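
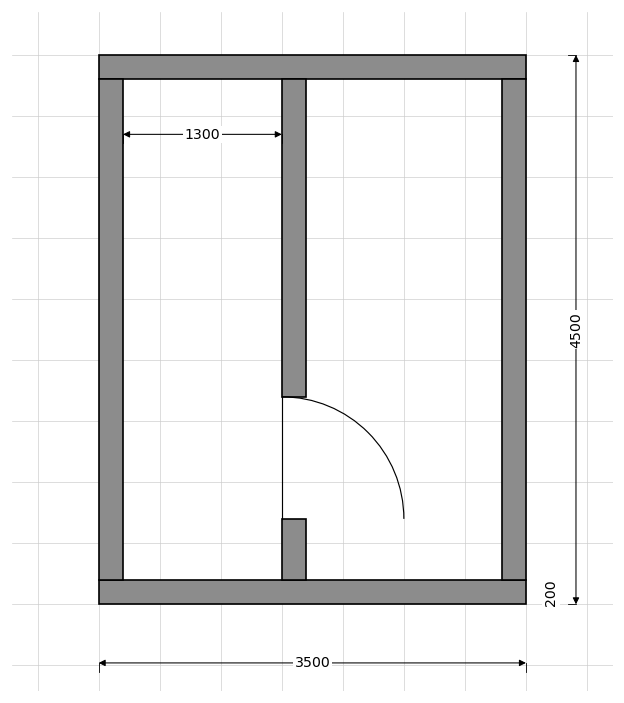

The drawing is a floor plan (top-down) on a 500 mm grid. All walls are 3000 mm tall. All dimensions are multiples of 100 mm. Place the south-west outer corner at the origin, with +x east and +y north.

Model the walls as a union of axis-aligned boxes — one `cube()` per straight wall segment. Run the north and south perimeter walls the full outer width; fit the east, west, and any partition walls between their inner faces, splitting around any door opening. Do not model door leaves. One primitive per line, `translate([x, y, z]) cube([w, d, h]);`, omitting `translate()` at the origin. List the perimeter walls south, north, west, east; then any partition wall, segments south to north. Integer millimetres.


cube([3500, 200, 3000]);
translate([0, 4300, 0]) cube([3500, 200, 3000]);
translate([0, 200, 0]) cube([200, 4100, 3000]);
translate([3300, 200, 0]) cube([200, 4100, 3000]);
translate([1500, 200, 0]) cube([200, 500, 3000]);
translate([1500, 1700, 0]) cube([200, 2600, 3000]);


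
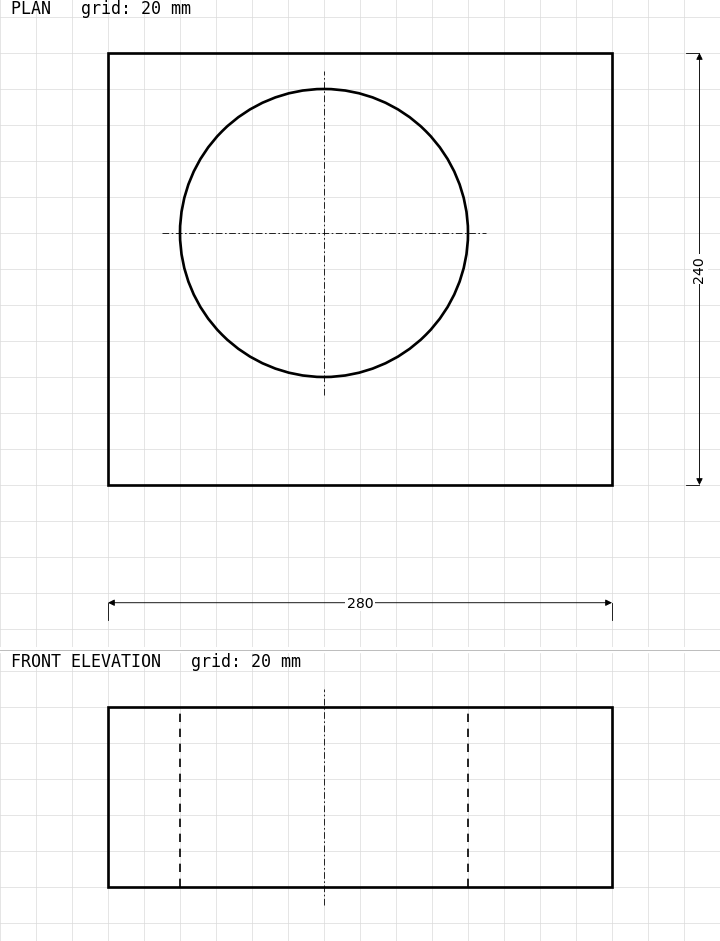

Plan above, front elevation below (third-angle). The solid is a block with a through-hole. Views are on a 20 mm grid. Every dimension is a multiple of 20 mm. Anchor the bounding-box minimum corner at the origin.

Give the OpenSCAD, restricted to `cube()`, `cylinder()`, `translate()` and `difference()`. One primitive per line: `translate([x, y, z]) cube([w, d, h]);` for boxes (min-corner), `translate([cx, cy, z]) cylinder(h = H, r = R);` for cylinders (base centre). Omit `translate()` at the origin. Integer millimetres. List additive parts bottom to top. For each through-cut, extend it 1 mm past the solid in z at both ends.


difference() {
  cube([280, 240, 100]);
  translate([120, 140, -1]) cylinder(h = 102, r = 80);
}


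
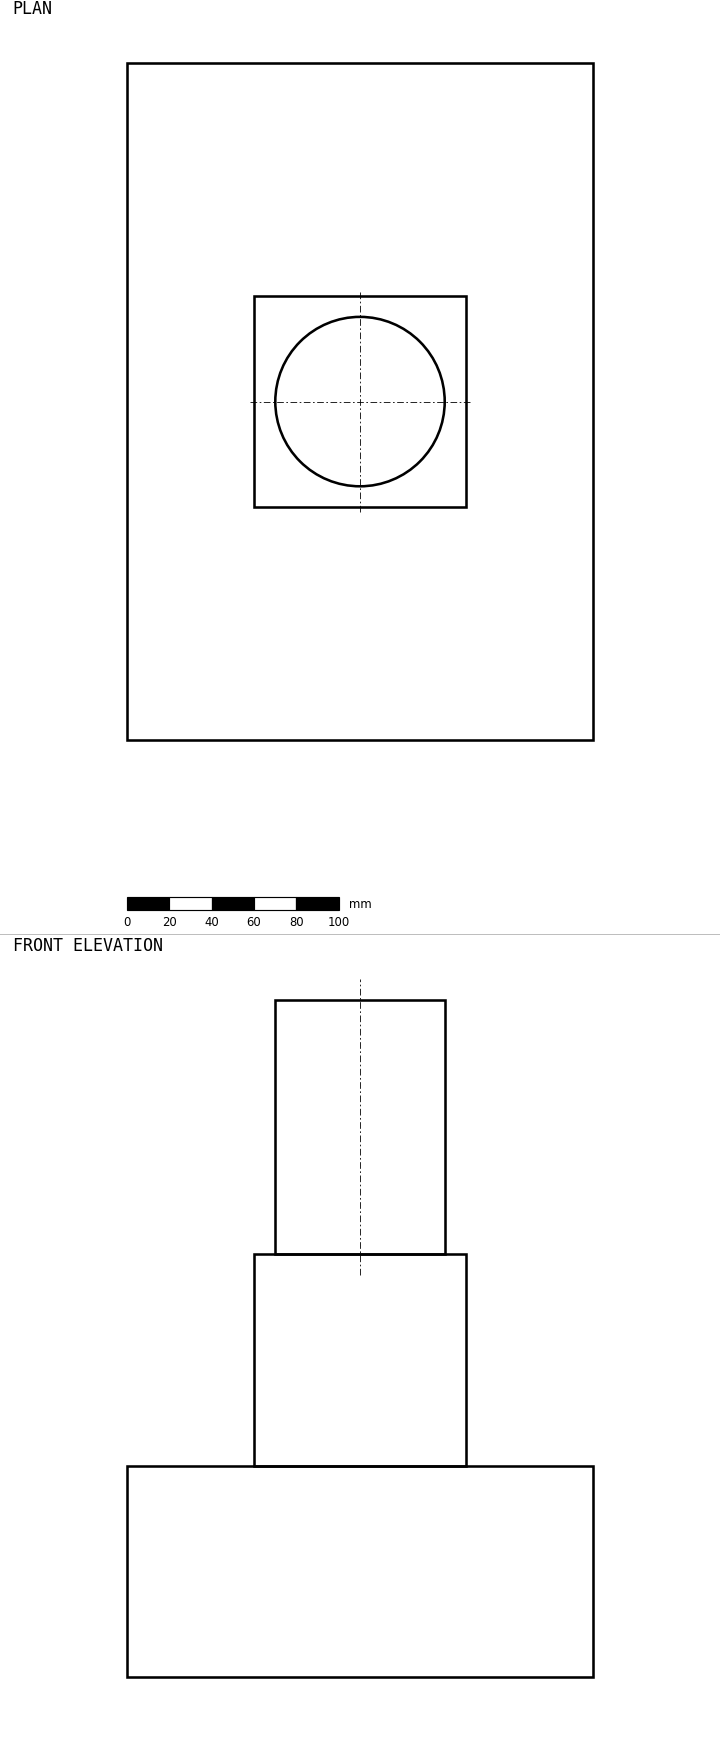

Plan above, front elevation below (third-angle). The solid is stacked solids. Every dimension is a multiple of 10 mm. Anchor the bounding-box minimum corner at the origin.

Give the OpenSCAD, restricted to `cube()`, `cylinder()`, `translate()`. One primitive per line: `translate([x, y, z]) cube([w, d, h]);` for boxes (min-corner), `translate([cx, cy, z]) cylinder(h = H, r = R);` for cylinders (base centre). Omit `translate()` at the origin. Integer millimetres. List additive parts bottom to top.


cube([220, 320, 100]);
translate([60, 110, 100]) cube([100, 100, 100]);
translate([110, 160, 200]) cylinder(h = 120, r = 40);


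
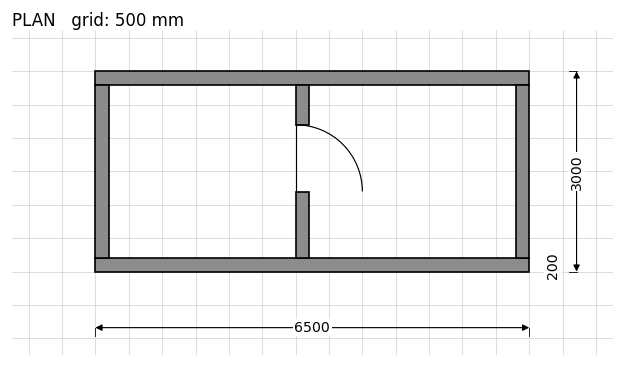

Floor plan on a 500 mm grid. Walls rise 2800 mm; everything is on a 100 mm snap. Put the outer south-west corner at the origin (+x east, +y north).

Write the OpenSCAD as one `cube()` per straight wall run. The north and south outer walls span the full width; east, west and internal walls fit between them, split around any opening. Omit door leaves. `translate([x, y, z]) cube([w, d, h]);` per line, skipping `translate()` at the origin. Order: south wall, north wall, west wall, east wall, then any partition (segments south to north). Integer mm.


cube([6500, 200, 2800]);
translate([0, 2800, 0]) cube([6500, 200, 2800]);
translate([0, 200, 0]) cube([200, 2600, 2800]);
translate([6300, 200, 0]) cube([200, 2600, 2800]);
translate([3000, 200, 0]) cube([200, 1000, 2800]);
translate([3000, 2200, 0]) cube([200, 600, 2800]);


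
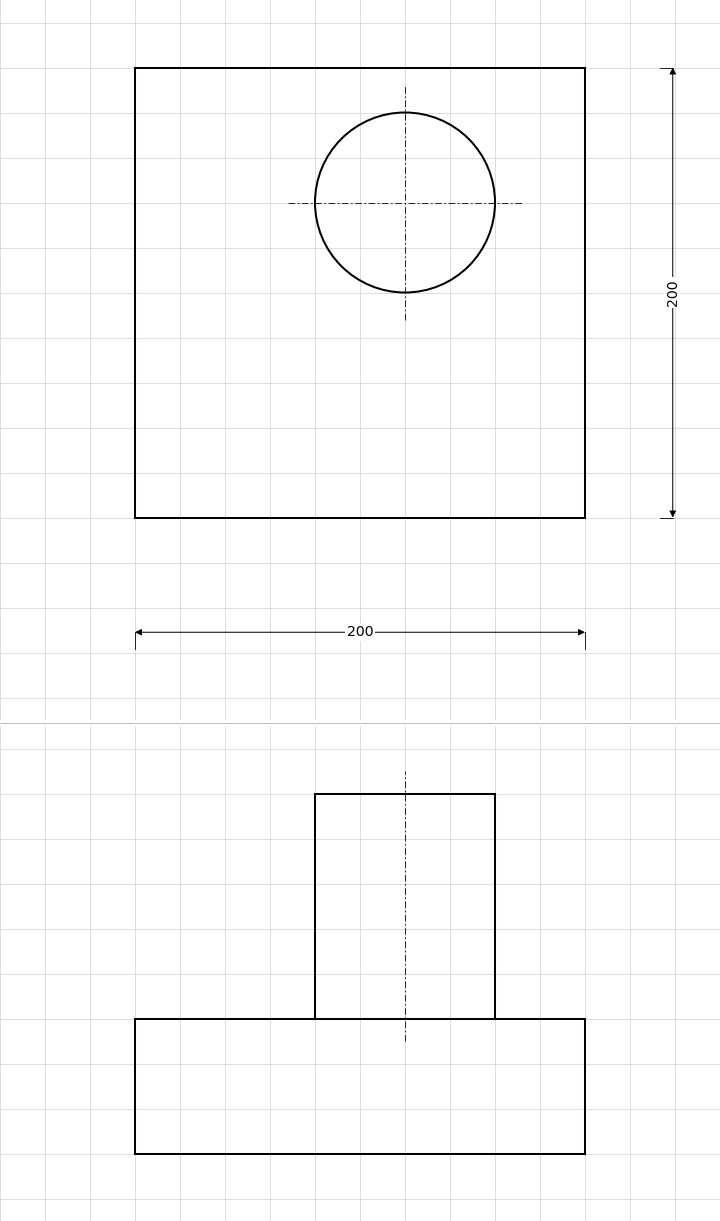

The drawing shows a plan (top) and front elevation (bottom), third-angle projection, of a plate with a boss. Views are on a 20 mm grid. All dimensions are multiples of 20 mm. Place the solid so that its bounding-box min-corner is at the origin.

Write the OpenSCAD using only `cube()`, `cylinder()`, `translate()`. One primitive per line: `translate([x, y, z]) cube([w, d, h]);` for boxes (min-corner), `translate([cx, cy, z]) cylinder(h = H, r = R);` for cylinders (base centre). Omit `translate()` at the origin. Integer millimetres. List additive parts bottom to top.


cube([200, 200, 60]);
translate([120, 140, 60]) cylinder(h = 100, r = 40);


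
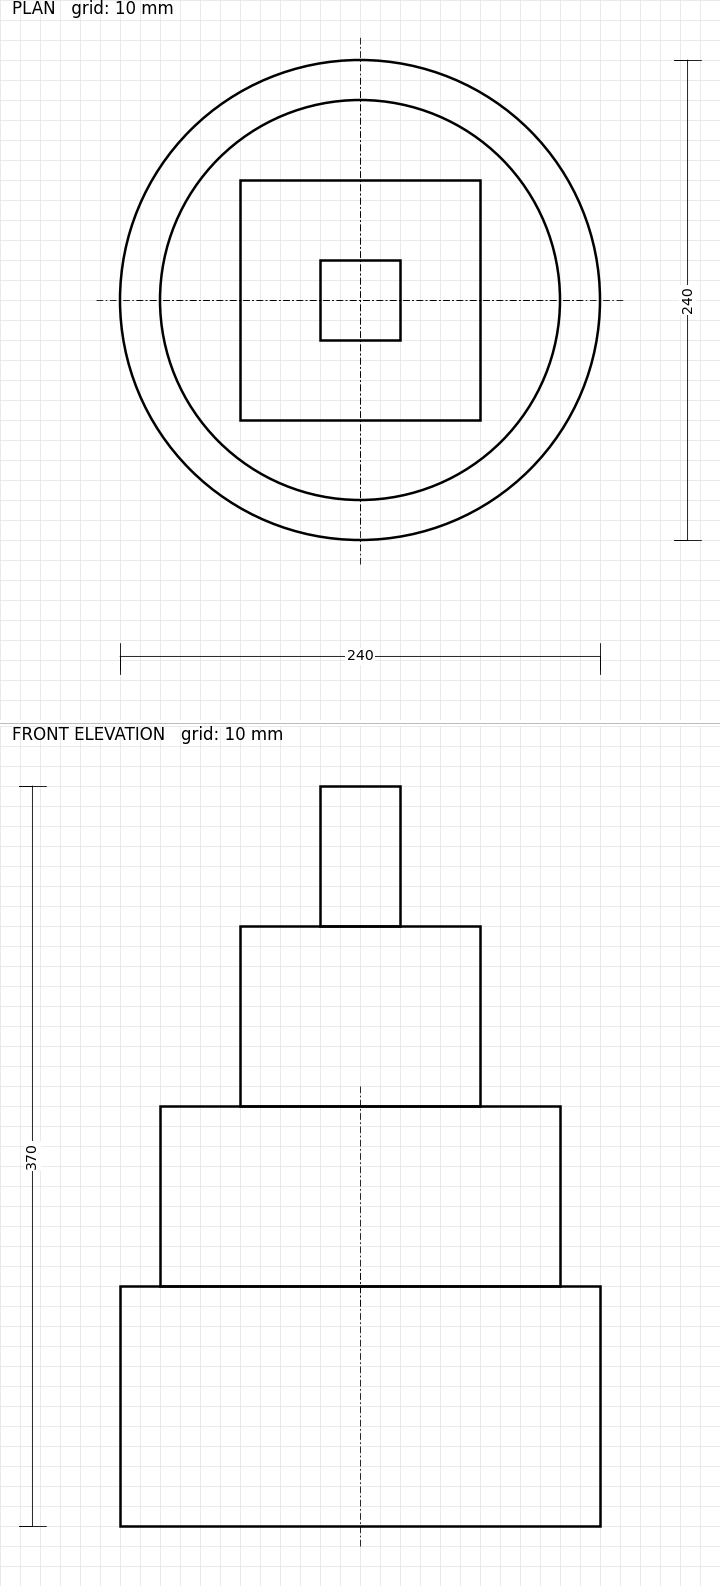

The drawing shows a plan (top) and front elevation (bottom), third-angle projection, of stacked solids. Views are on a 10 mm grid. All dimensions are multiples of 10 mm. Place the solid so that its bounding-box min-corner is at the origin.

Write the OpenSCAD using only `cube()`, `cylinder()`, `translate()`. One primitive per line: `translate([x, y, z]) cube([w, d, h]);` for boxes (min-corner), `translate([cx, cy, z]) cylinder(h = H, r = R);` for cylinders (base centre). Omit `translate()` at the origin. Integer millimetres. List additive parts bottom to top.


translate([120, 120, 0]) cylinder(h = 120, r = 120);
translate([120, 120, 120]) cylinder(h = 90, r = 100);
translate([60, 60, 210]) cube([120, 120, 90]);
translate([100, 100, 300]) cube([40, 40, 70]);


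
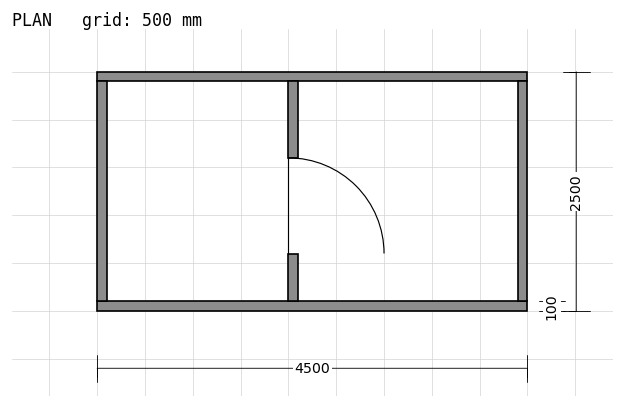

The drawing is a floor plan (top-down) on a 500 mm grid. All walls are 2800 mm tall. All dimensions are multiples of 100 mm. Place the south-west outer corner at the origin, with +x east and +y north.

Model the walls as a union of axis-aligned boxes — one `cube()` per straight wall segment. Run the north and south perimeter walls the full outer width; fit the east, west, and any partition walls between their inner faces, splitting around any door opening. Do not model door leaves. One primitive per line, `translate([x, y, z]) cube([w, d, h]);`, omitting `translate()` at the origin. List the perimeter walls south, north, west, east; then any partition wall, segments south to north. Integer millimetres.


cube([4500, 100, 2800]);
translate([0, 2400, 0]) cube([4500, 100, 2800]);
translate([0, 100, 0]) cube([100, 2300, 2800]);
translate([4400, 100, 0]) cube([100, 2300, 2800]);
translate([2000, 100, 0]) cube([100, 500, 2800]);
translate([2000, 1600, 0]) cube([100, 800, 2800]);


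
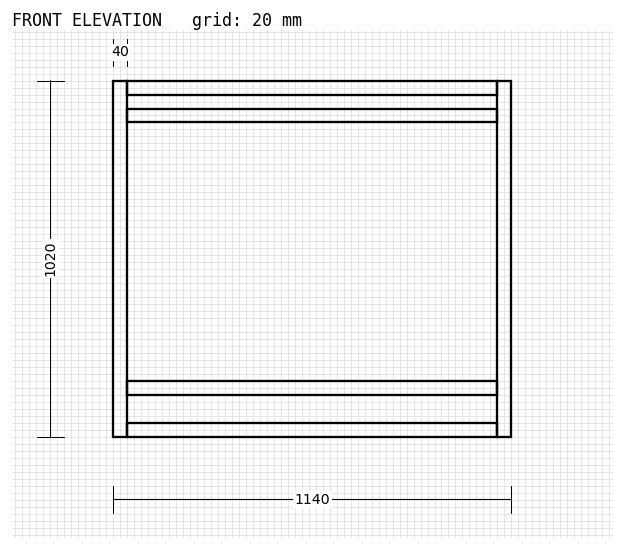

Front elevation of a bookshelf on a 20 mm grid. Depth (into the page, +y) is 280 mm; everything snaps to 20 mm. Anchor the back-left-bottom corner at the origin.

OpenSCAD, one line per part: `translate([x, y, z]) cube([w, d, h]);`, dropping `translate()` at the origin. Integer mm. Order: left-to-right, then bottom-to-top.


cube([40, 280, 1020]);
translate([40, 0, 0]) cube([1060, 280, 40]);
translate([40, 0, 120]) cube([1060, 280, 40]);
translate([40, 0, 900]) cube([1060, 280, 40]);
translate([40, 0, 980]) cube([1060, 280, 40]);
translate([1100, 0, 0]) cube([40, 280, 1020]);


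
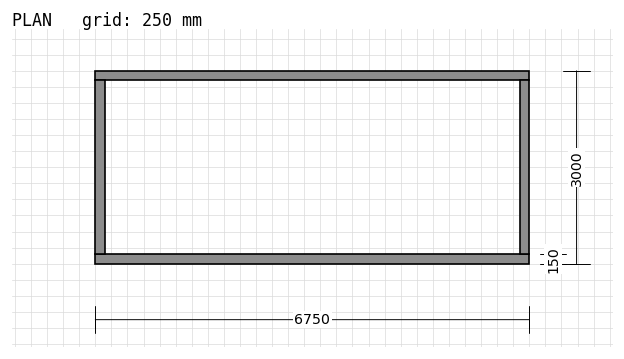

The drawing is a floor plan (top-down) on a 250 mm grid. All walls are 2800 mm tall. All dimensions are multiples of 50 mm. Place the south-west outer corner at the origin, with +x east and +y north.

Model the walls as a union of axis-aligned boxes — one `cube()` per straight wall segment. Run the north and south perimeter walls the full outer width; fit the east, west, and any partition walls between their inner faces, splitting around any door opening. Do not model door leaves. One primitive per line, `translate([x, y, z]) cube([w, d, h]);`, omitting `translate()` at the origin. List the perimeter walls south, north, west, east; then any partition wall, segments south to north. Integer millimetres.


cube([6750, 150, 2800]);
translate([0, 2850, 0]) cube([6750, 150, 2800]);
translate([0, 150, 0]) cube([150, 2700, 2800]);
translate([6600, 150, 0]) cube([150, 2700, 2800]);


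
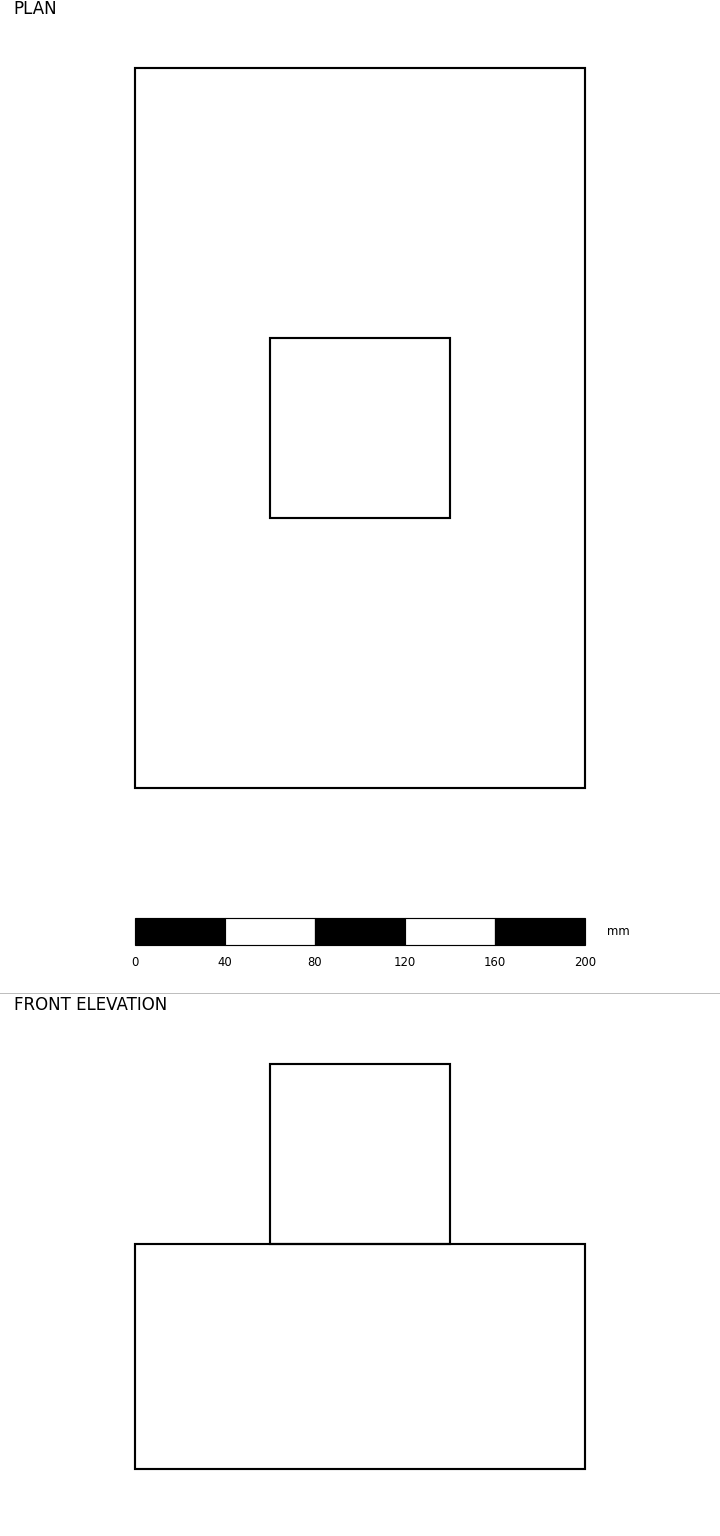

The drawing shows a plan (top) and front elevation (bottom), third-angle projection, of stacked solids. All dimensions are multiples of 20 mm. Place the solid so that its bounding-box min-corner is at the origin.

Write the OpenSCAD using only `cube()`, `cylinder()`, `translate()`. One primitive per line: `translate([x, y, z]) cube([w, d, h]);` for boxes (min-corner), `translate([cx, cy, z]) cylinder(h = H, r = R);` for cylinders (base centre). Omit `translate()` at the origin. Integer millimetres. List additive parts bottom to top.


cube([200, 320, 100]);
translate([60, 120, 100]) cube([80, 80, 80]);


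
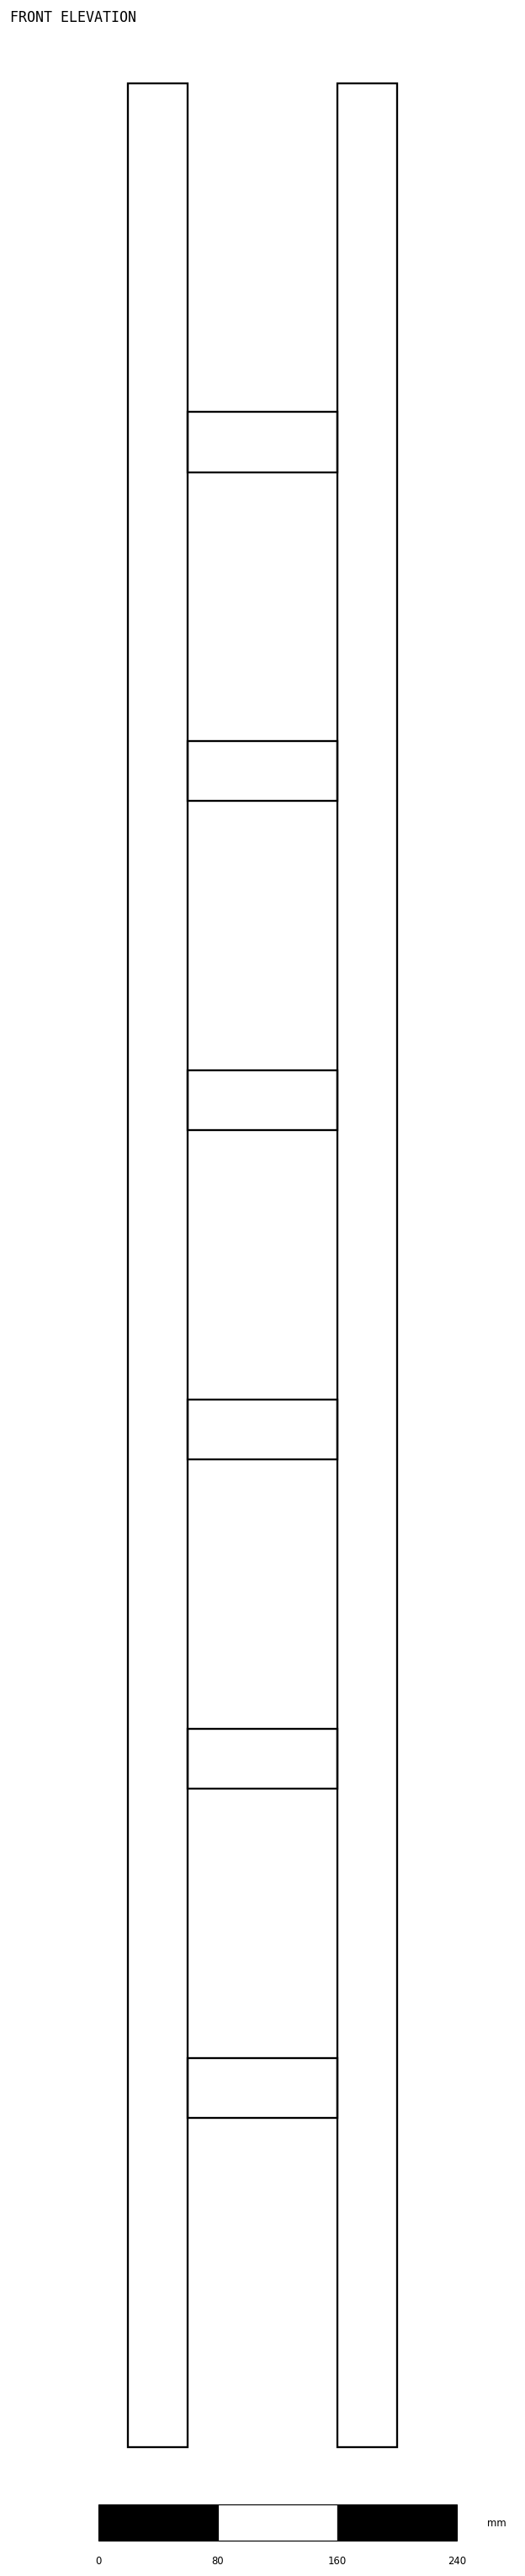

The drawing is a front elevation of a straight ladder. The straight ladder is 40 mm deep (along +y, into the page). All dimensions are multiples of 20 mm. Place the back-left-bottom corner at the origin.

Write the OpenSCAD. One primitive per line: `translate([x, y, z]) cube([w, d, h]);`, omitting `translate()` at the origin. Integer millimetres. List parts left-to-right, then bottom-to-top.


cube([40, 40, 1580]);
translate([40, 0, 220]) cube([100, 40, 40]);
translate([40, 0, 440]) cube([100, 40, 40]);
translate([40, 0, 660]) cube([100, 40, 40]);
translate([40, 0, 880]) cube([100, 40, 40]);
translate([40, 0, 1100]) cube([100, 40, 40]);
translate([40, 0, 1320]) cube([100, 40, 40]);
translate([140, 0, 0]) cube([40, 40, 1580]);


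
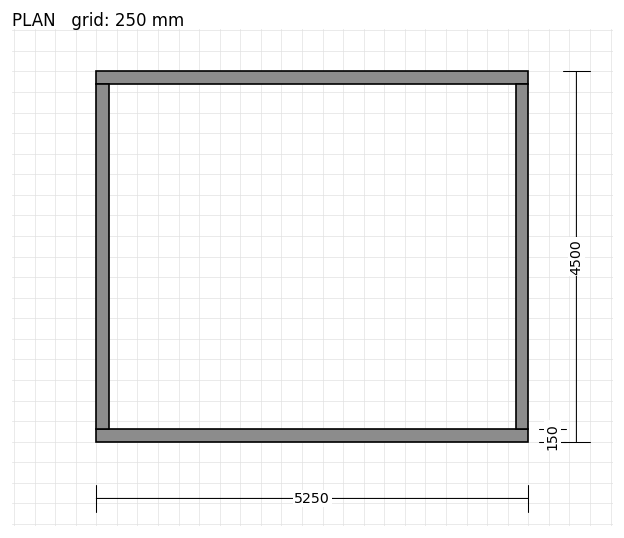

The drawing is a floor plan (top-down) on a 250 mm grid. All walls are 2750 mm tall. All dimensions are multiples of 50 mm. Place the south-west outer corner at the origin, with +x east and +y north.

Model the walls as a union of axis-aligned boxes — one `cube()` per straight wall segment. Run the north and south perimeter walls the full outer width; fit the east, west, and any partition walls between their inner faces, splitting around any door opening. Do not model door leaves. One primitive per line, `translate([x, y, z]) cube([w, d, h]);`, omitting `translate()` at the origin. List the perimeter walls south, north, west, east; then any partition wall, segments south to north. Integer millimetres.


cube([5250, 150, 2750]);
translate([0, 4350, 0]) cube([5250, 150, 2750]);
translate([0, 150, 0]) cube([150, 4200, 2750]);
translate([5100, 150, 0]) cube([150, 4200, 2750]);


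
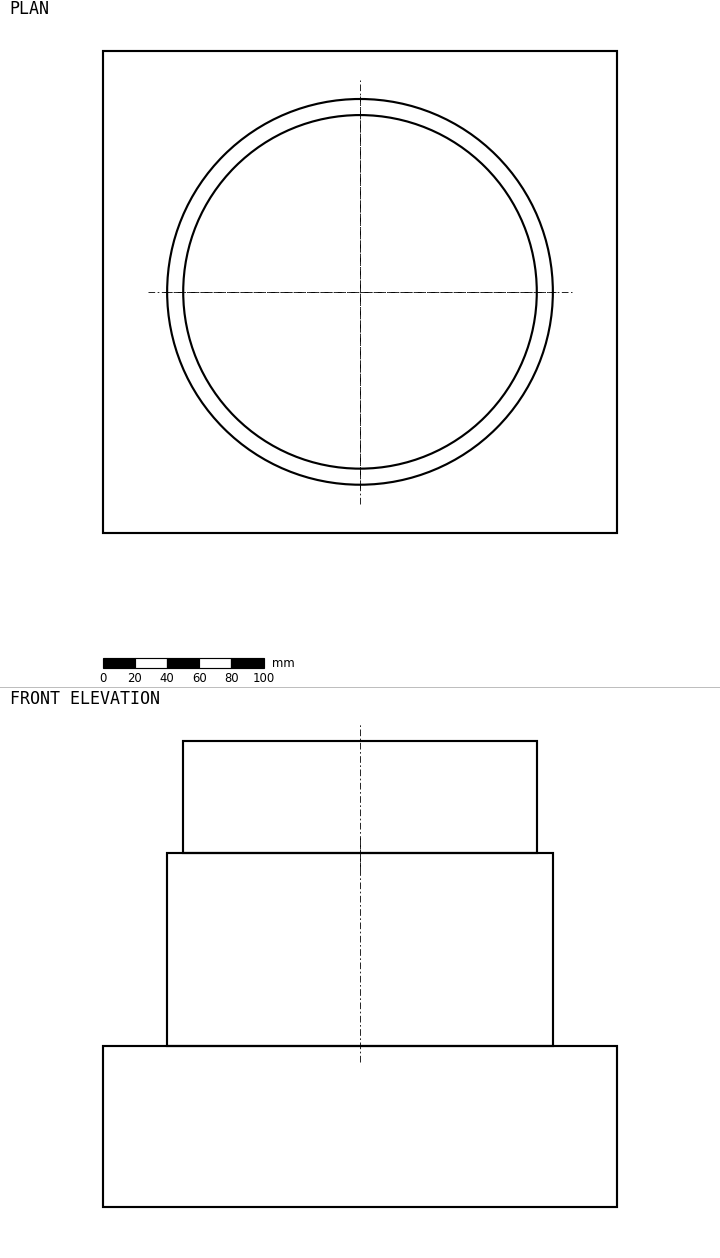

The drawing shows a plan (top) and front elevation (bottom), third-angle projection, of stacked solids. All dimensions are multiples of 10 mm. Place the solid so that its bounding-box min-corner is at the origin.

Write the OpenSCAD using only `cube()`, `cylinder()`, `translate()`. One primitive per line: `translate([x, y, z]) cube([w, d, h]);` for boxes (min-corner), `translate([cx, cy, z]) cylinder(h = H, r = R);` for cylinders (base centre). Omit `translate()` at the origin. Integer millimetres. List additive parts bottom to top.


cube([320, 300, 100]);
translate([160, 150, 100]) cylinder(h = 120, r = 120);
translate([160, 150, 220]) cylinder(h = 70, r = 110);


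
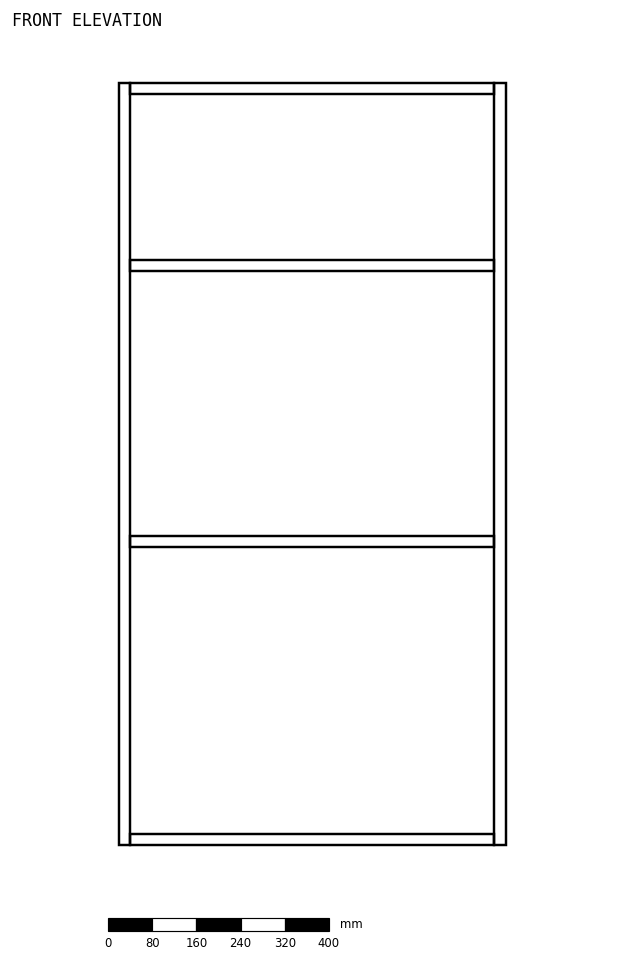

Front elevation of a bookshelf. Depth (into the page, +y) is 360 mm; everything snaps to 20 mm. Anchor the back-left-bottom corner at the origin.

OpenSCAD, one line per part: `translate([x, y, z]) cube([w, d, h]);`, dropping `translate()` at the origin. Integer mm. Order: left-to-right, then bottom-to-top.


cube([20, 360, 1380]);
translate([20, 0, 0]) cube([660, 360, 20]);
translate([20, 0, 540]) cube([660, 360, 20]);
translate([20, 0, 1040]) cube([660, 360, 20]);
translate([20, 0, 1360]) cube([660, 360, 20]);
translate([680, 0, 0]) cube([20, 360, 1380]);


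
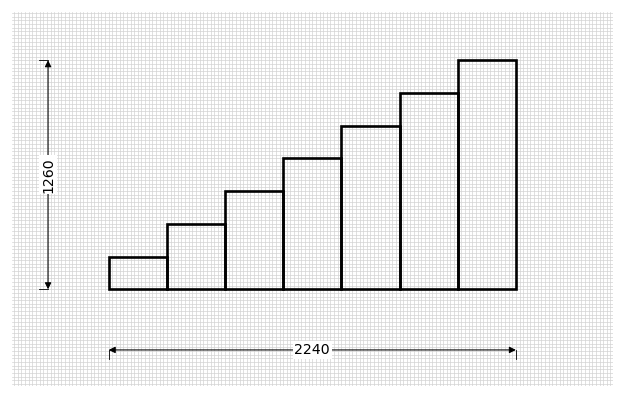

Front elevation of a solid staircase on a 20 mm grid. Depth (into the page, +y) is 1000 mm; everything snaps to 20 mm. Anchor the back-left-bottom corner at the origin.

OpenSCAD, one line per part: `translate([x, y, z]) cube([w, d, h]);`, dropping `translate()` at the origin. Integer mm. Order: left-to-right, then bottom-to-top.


cube([320, 1000, 180]);
translate([320, 0, 0]) cube([320, 1000, 360]);
translate([640, 0, 0]) cube([320, 1000, 540]);
translate([960, 0, 0]) cube([320, 1000, 720]);
translate([1280, 0, 0]) cube([320, 1000, 900]);
translate([1600, 0, 0]) cube([320, 1000, 1080]);
translate([1920, 0, 0]) cube([320, 1000, 1260]);


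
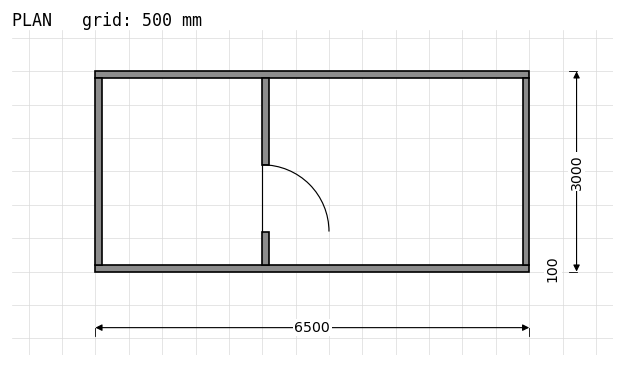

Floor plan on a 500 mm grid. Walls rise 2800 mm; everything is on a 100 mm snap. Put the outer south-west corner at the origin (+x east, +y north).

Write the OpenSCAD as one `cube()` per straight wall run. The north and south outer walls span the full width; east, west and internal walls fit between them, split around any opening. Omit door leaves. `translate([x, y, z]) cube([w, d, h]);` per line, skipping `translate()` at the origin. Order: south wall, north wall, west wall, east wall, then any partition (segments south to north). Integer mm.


cube([6500, 100, 2800]);
translate([0, 2900, 0]) cube([6500, 100, 2800]);
translate([0, 100, 0]) cube([100, 2800, 2800]);
translate([6400, 100, 0]) cube([100, 2800, 2800]);
translate([2500, 100, 0]) cube([100, 500, 2800]);
translate([2500, 1600, 0]) cube([100, 1300, 2800]);


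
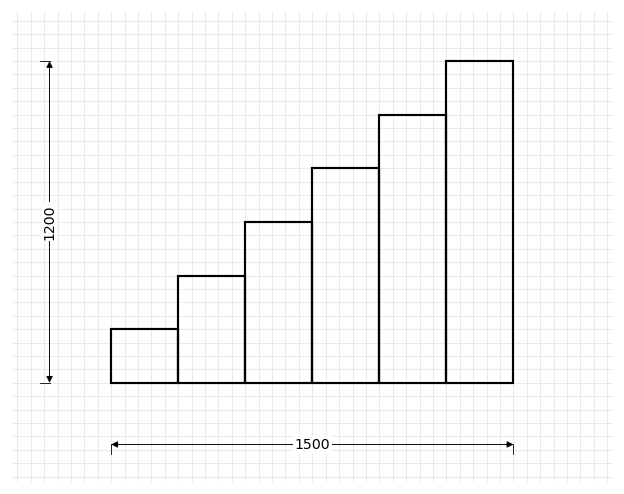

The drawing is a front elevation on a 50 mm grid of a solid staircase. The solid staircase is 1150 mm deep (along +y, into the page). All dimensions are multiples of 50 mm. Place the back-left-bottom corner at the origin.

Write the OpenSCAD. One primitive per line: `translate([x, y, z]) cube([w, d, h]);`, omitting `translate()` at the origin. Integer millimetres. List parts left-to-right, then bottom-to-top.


cube([250, 1150, 200]);
translate([250, 0, 0]) cube([250, 1150, 400]);
translate([500, 0, 0]) cube([250, 1150, 600]);
translate([750, 0, 0]) cube([250, 1150, 800]);
translate([1000, 0, 0]) cube([250, 1150, 1000]);
translate([1250, 0, 0]) cube([250, 1150, 1200]);


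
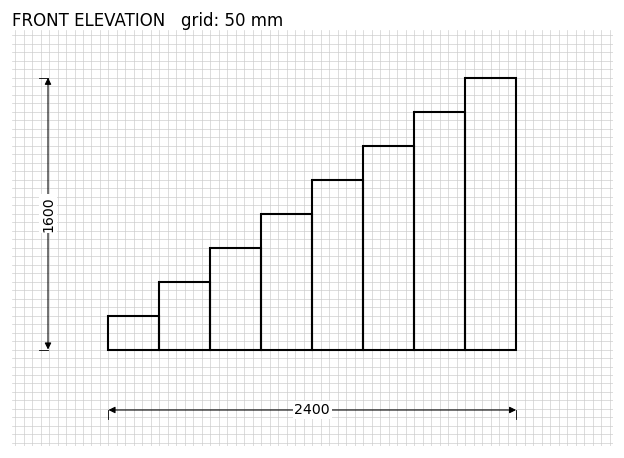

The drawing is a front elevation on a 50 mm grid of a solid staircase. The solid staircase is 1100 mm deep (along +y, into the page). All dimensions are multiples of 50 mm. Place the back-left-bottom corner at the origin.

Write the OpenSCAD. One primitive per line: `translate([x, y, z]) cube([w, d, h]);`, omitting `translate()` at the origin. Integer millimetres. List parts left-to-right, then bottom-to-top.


cube([300, 1100, 200]);
translate([300, 0, 0]) cube([300, 1100, 400]);
translate([600, 0, 0]) cube([300, 1100, 600]);
translate([900, 0, 0]) cube([300, 1100, 800]);
translate([1200, 0, 0]) cube([300, 1100, 1000]);
translate([1500, 0, 0]) cube([300, 1100, 1200]);
translate([1800, 0, 0]) cube([300, 1100, 1400]);
translate([2100, 0, 0]) cube([300, 1100, 1600]);


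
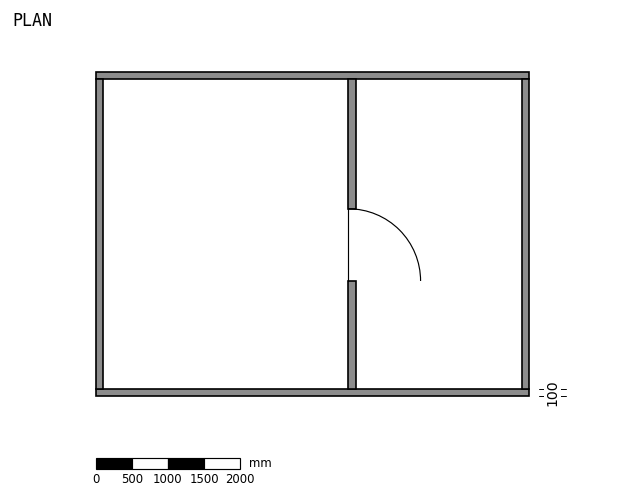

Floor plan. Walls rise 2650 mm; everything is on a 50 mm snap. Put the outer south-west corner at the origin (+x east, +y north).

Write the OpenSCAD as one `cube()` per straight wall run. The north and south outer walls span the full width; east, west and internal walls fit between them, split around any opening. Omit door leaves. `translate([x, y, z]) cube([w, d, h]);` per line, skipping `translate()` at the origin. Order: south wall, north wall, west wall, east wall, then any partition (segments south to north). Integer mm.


cube([6000, 100, 2650]);
translate([0, 4400, 0]) cube([6000, 100, 2650]);
translate([0, 100, 0]) cube([100, 4300, 2650]);
translate([5900, 100, 0]) cube([100, 4300, 2650]);
translate([3500, 100, 0]) cube([100, 1500, 2650]);
translate([3500, 2600, 0]) cube([100, 1800, 2650]);


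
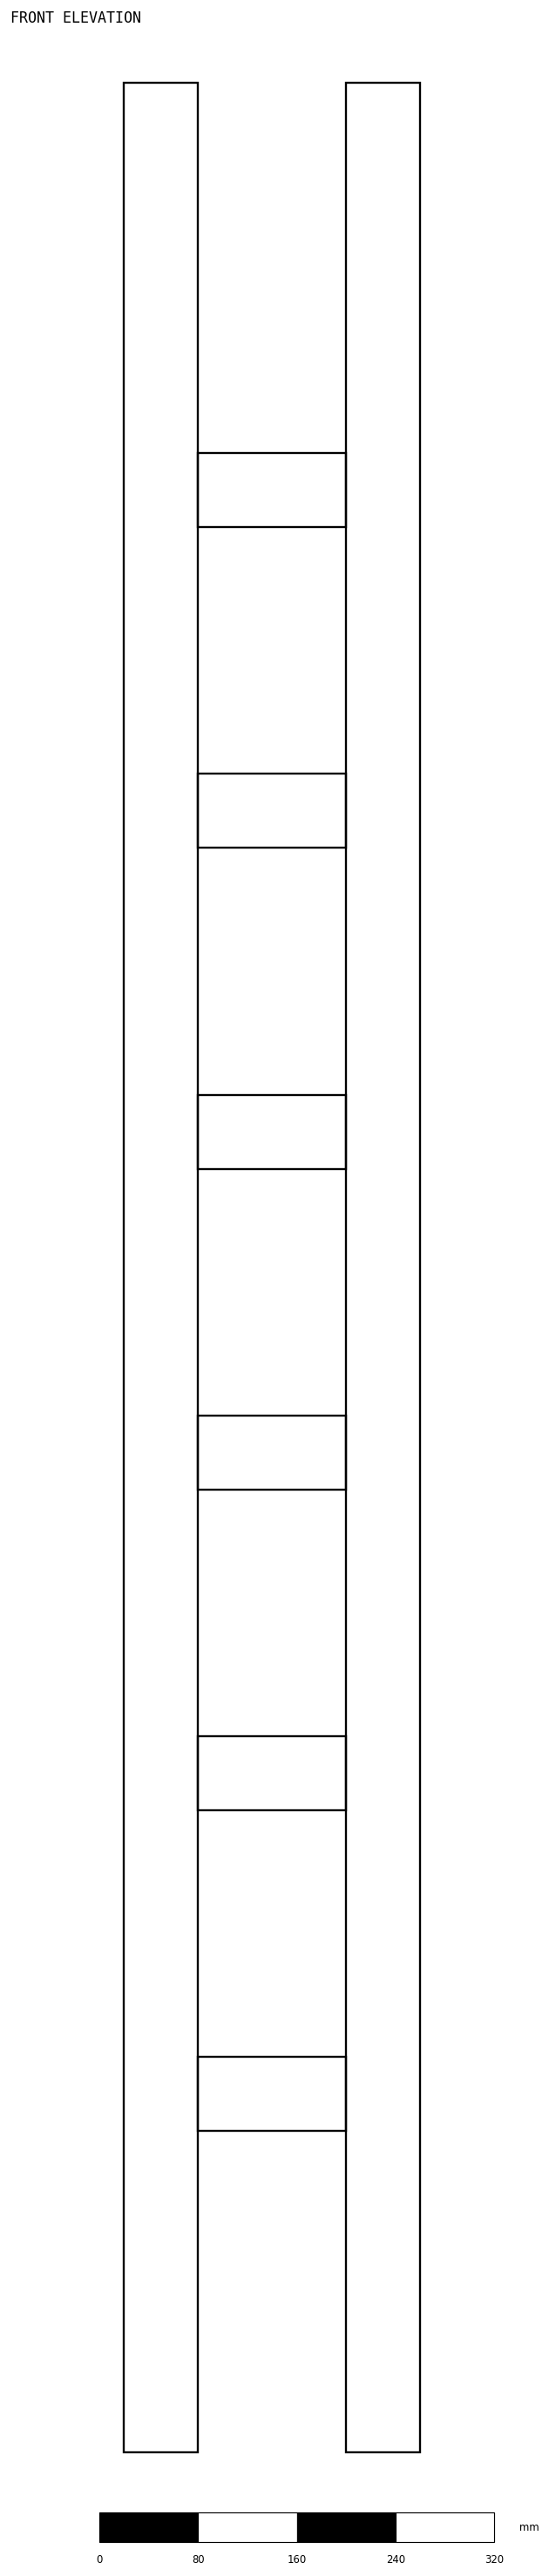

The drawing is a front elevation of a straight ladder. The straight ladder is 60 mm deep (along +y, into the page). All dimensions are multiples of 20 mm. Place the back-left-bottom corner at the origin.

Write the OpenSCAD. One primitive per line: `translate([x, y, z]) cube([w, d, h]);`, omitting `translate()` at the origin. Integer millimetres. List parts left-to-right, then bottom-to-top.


cube([60, 60, 1920]);
translate([60, 0, 260]) cube([120, 60, 60]);
translate([60, 0, 520]) cube([120, 60, 60]);
translate([60, 0, 780]) cube([120, 60, 60]);
translate([60, 0, 1040]) cube([120, 60, 60]);
translate([60, 0, 1300]) cube([120, 60, 60]);
translate([60, 0, 1560]) cube([120, 60, 60]);
translate([180, 0, 0]) cube([60, 60, 1920]);


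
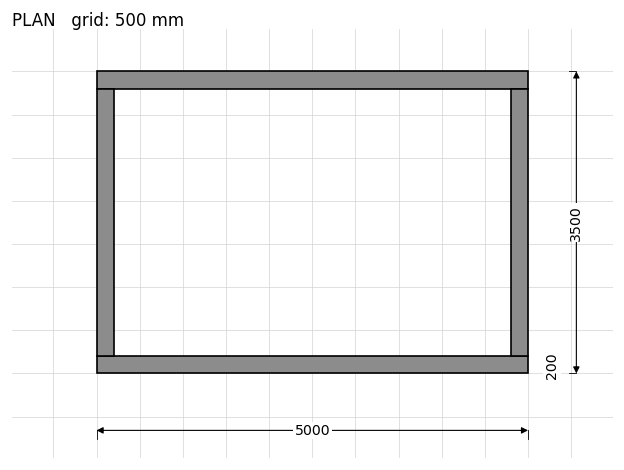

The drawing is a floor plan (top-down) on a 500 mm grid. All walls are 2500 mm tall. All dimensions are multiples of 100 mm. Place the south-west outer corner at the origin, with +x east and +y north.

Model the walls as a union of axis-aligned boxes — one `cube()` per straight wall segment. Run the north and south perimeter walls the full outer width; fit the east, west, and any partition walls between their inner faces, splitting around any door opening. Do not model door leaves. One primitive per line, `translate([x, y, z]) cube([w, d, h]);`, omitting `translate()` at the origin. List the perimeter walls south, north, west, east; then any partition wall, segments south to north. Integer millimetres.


cube([5000, 200, 2500]);
translate([0, 3300, 0]) cube([5000, 200, 2500]);
translate([0, 200, 0]) cube([200, 3100, 2500]);
translate([4800, 200, 0]) cube([200, 3100, 2500]);


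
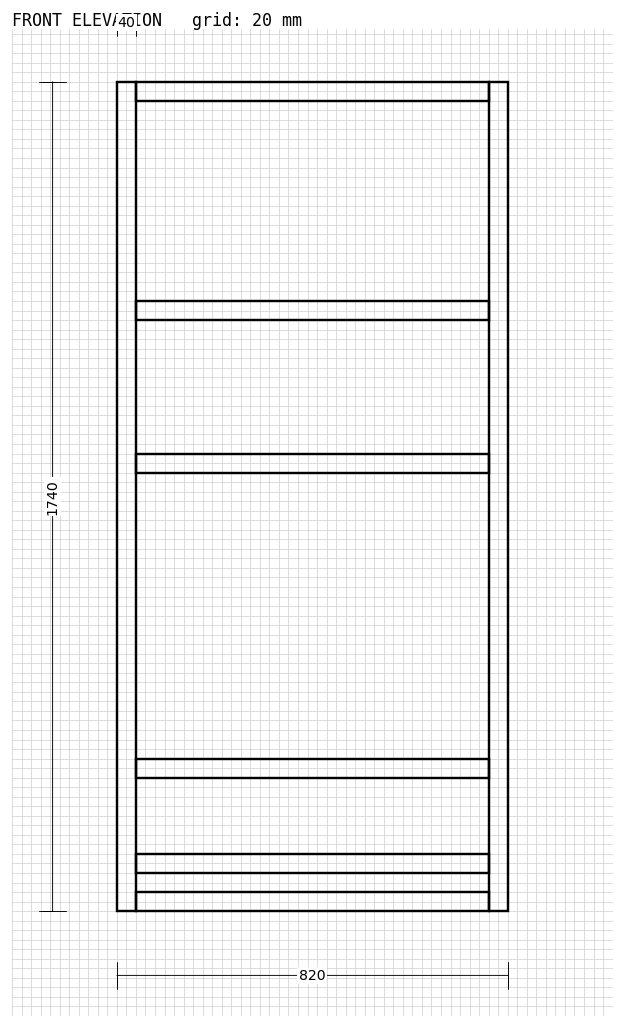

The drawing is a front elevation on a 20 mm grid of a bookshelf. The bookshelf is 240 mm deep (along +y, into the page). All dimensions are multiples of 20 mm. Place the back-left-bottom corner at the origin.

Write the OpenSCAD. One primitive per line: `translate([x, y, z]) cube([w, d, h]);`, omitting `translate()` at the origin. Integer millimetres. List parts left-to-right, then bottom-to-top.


cube([40, 240, 1740]);
translate([40, 0, 0]) cube([740, 240, 40]);
translate([40, 0, 80]) cube([740, 240, 40]);
translate([40, 0, 280]) cube([740, 240, 40]);
translate([40, 0, 920]) cube([740, 240, 40]);
translate([40, 0, 1240]) cube([740, 240, 40]);
translate([40, 0, 1700]) cube([740, 240, 40]);
translate([780, 0, 0]) cube([40, 240, 1740]);


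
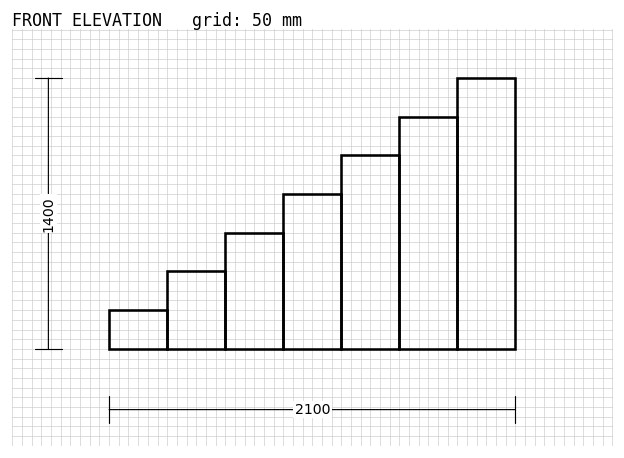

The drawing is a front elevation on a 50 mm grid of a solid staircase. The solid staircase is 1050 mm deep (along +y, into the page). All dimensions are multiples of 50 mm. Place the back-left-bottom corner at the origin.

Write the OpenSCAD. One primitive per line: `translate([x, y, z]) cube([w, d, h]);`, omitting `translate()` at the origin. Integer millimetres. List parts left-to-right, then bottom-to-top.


cube([300, 1050, 200]);
translate([300, 0, 0]) cube([300, 1050, 400]);
translate([600, 0, 0]) cube([300, 1050, 600]);
translate([900, 0, 0]) cube([300, 1050, 800]);
translate([1200, 0, 0]) cube([300, 1050, 1000]);
translate([1500, 0, 0]) cube([300, 1050, 1200]);
translate([1800, 0, 0]) cube([300, 1050, 1400]);


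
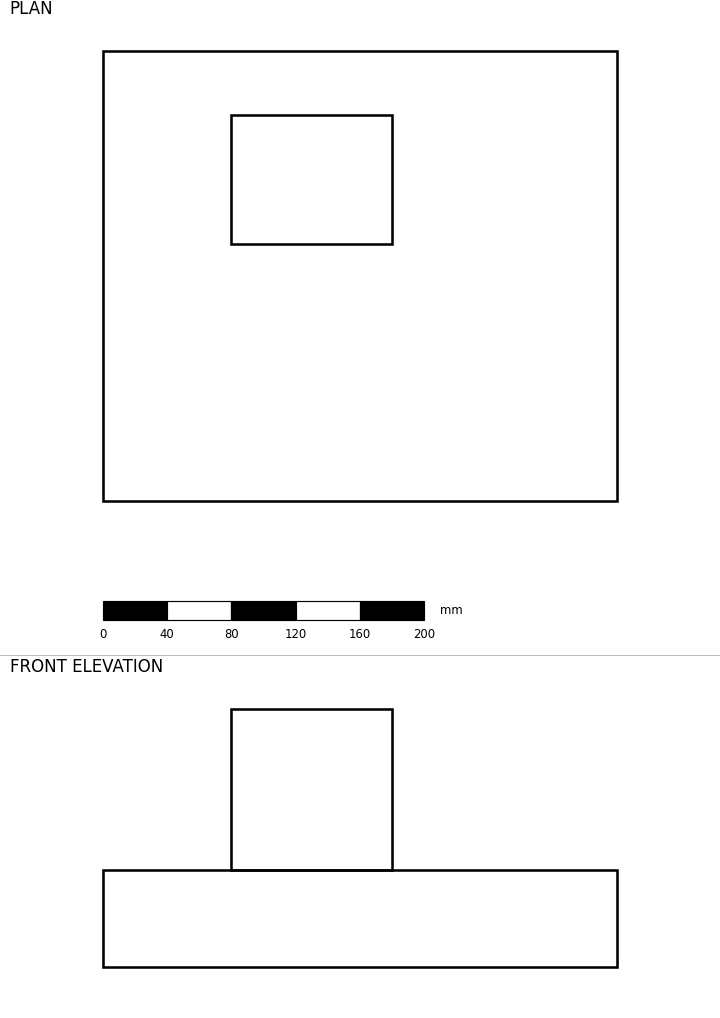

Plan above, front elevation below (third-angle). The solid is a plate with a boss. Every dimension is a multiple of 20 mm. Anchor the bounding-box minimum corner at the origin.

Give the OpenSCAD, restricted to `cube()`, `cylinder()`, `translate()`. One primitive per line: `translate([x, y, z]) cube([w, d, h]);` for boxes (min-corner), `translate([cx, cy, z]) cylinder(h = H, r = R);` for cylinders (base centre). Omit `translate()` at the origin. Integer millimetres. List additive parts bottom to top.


cube([320, 280, 60]);
translate([80, 160, 60]) cube([100, 80, 100]);


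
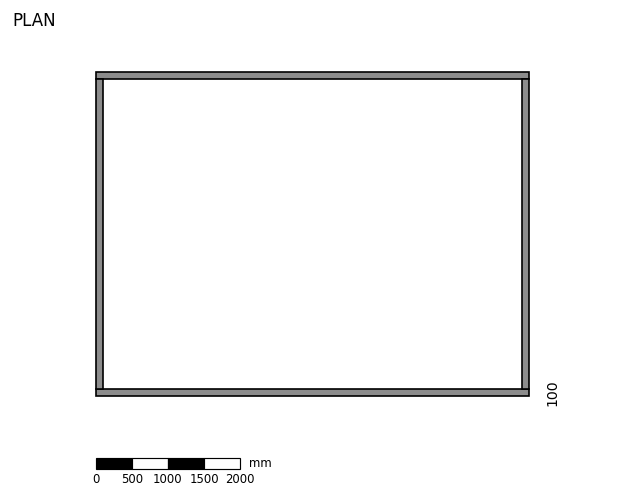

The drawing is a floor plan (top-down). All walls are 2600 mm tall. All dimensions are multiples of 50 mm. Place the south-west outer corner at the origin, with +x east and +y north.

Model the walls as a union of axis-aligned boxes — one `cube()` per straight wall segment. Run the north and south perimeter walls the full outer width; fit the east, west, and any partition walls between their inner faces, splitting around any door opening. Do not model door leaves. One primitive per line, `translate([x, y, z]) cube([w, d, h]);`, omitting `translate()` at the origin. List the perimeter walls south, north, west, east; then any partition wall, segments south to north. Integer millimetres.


cube([6000, 100, 2600]);
translate([0, 4400, 0]) cube([6000, 100, 2600]);
translate([0, 100, 0]) cube([100, 4300, 2600]);
translate([5900, 100, 0]) cube([100, 4300, 2600]);


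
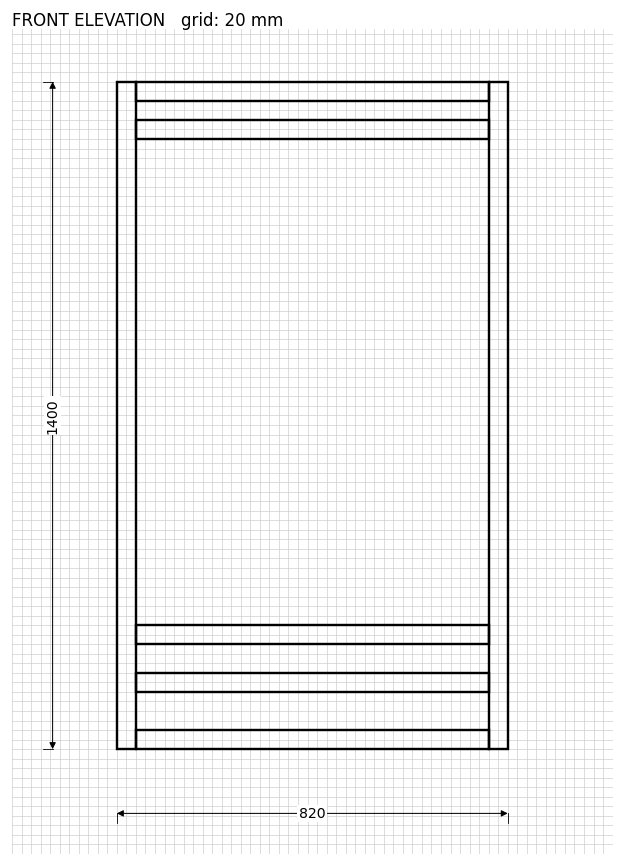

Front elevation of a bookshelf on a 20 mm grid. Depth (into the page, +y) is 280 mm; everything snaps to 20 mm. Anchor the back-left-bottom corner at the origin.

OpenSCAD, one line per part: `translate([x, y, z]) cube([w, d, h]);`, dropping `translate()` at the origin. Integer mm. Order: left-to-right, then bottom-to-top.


cube([40, 280, 1400]);
translate([40, 0, 0]) cube([740, 280, 40]);
translate([40, 0, 120]) cube([740, 280, 40]);
translate([40, 0, 220]) cube([740, 280, 40]);
translate([40, 0, 1280]) cube([740, 280, 40]);
translate([40, 0, 1360]) cube([740, 280, 40]);
translate([780, 0, 0]) cube([40, 280, 1400]);


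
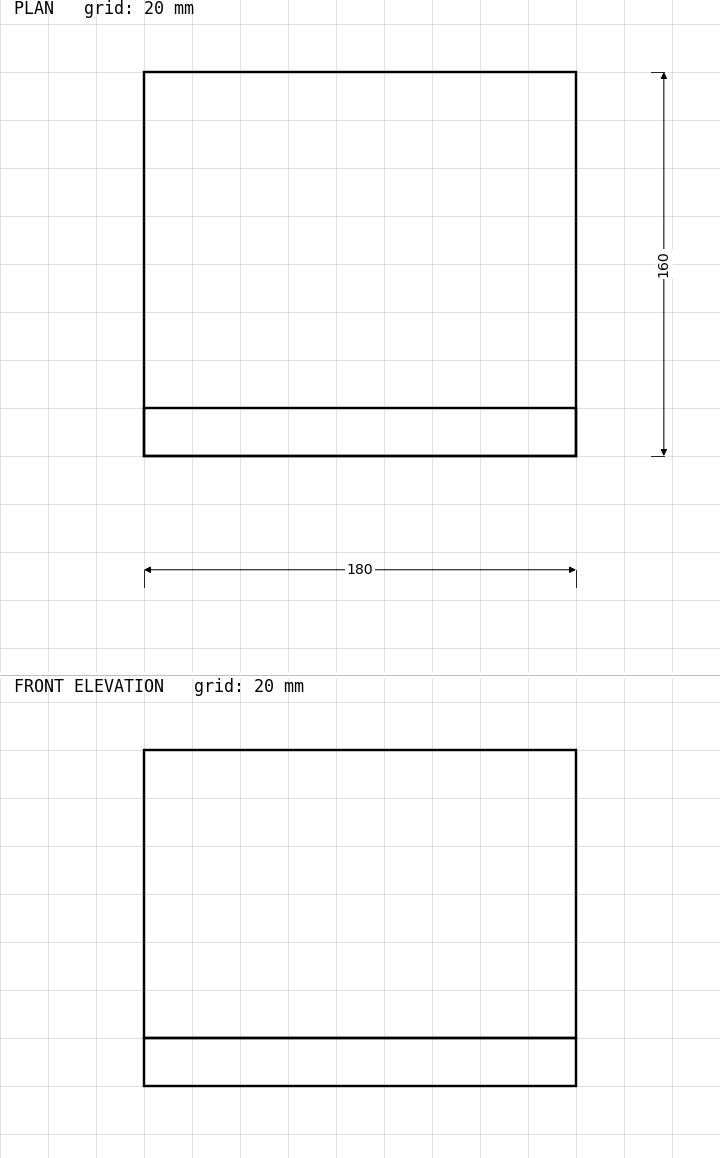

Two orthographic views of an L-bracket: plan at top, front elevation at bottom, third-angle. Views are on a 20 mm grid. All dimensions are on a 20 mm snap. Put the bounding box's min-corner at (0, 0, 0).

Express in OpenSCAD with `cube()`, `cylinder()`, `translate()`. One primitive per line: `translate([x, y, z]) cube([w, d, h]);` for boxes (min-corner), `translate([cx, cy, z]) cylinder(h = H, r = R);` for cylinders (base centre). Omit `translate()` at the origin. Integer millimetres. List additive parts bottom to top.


cube([180, 160, 20]);
translate([0, 0, 20]) cube([180, 20, 120]);


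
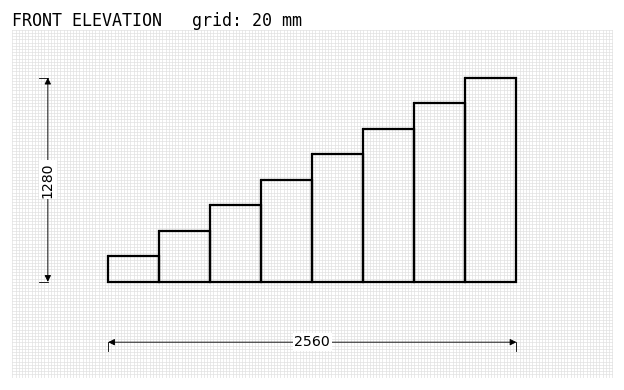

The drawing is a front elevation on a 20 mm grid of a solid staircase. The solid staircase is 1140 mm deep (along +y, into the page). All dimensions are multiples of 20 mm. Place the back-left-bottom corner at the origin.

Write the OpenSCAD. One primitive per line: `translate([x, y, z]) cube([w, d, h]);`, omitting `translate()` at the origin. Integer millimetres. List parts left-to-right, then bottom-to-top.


cube([320, 1140, 160]);
translate([320, 0, 0]) cube([320, 1140, 320]);
translate([640, 0, 0]) cube([320, 1140, 480]);
translate([960, 0, 0]) cube([320, 1140, 640]);
translate([1280, 0, 0]) cube([320, 1140, 800]);
translate([1600, 0, 0]) cube([320, 1140, 960]);
translate([1920, 0, 0]) cube([320, 1140, 1120]);
translate([2240, 0, 0]) cube([320, 1140, 1280]);


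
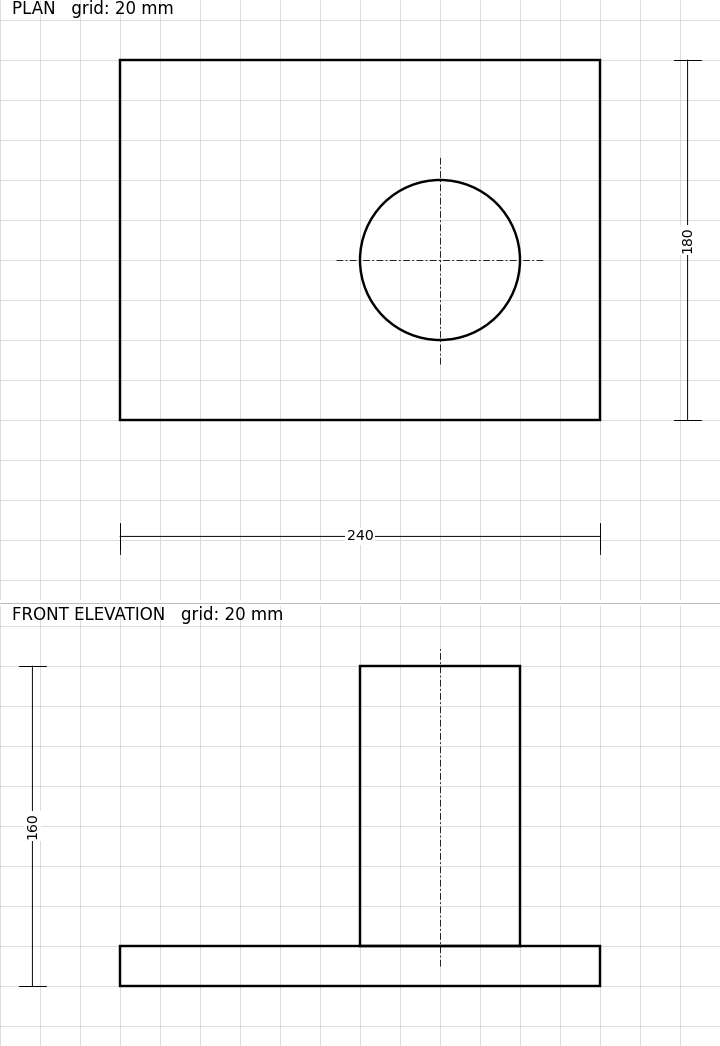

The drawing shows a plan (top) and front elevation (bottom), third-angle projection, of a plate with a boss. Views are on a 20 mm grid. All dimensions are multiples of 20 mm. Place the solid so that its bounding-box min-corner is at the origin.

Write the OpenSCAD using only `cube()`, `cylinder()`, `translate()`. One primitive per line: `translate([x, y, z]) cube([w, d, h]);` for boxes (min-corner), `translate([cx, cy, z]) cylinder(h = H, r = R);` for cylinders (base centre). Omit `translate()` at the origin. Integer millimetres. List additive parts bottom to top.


cube([240, 180, 20]);
translate([160, 80, 20]) cylinder(h = 140, r = 40);


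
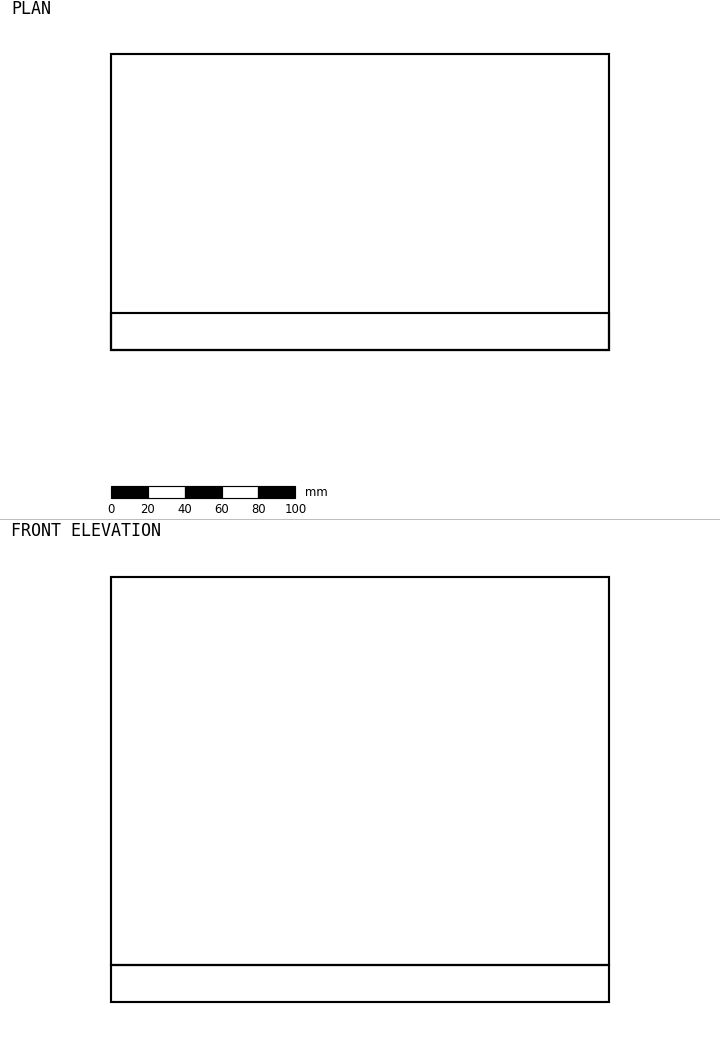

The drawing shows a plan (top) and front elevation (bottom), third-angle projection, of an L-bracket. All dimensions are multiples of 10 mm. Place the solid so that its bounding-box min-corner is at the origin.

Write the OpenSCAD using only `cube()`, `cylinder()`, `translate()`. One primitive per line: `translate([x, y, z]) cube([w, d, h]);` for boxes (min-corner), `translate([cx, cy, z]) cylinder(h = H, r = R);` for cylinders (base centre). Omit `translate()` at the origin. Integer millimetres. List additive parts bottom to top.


cube([270, 160, 20]);
translate([0, 0, 20]) cube([270, 20, 210]);


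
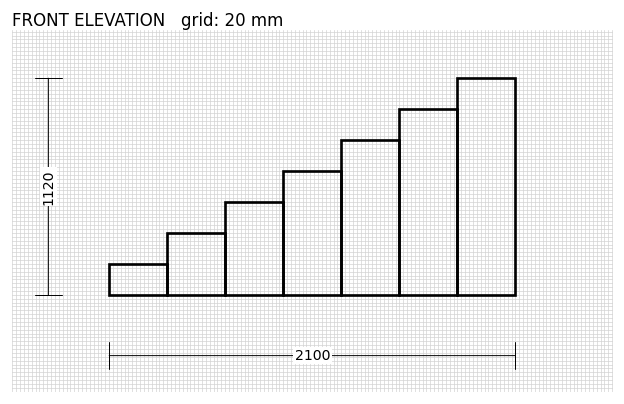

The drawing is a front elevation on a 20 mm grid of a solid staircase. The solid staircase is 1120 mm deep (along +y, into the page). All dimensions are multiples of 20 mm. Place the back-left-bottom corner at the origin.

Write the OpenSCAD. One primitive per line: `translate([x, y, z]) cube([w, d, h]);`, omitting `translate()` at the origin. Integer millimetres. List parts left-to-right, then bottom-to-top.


cube([300, 1120, 160]);
translate([300, 0, 0]) cube([300, 1120, 320]);
translate([600, 0, 0]) cube([300, 1120, 480]);
translate([900, 0, 0]) cube([300, 1120, 640]);
translate([1200, 0, 0]) cube([300, 1120, 800]);
translate([1500, 0, 0]) cube([300, 1120, 960]);
translate([1800, 0, 0]) cube([300, 1120, 1120]);


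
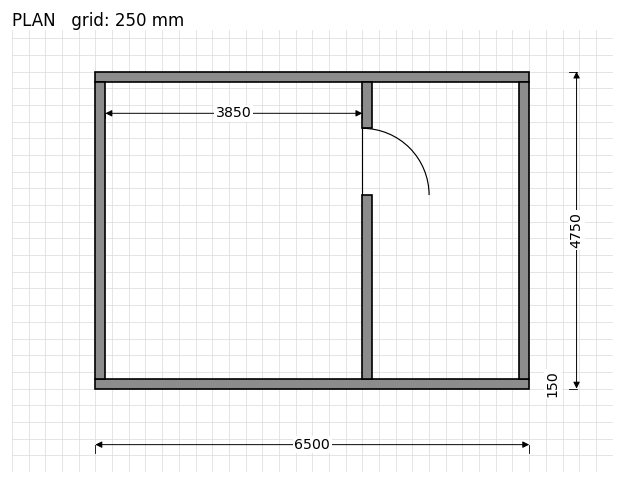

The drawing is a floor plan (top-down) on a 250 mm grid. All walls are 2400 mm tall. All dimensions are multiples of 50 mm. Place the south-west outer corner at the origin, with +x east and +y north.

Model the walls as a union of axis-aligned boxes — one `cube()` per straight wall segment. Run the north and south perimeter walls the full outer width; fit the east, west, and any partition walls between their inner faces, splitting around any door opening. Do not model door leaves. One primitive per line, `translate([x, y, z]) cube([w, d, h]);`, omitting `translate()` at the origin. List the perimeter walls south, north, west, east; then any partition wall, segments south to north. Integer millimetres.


cube([6500, 150, 2400]);
translate([0, 4600, 0]) cube([6500, 150, 2400]);
translate([0, 150, 0]) cube([150, 4450, 2400]);
translate([6350, 150, 0]) cube([150, 4450, 2400]);
translate([4000, 150, 0]) cube([150, 2750, 2400]);
translate([4000, 3900, 0]) cube([150, 700, 2400]);


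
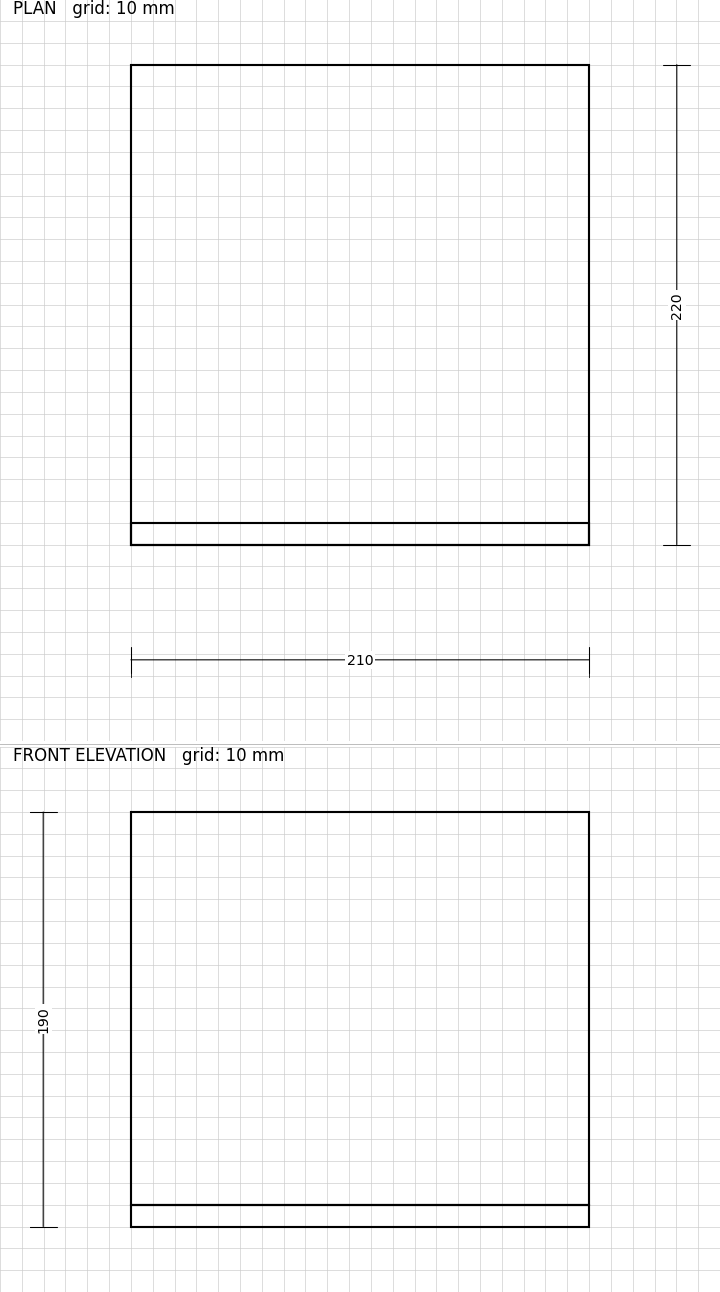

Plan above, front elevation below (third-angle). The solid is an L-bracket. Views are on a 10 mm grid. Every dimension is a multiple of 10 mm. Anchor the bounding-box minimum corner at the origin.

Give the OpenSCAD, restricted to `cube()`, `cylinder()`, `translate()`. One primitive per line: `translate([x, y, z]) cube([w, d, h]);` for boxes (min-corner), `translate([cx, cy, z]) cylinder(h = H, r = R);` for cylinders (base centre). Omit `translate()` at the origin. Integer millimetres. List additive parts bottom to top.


cube([210, 220, 10]);
translate([0, 0, 10]) cube([210, 10, 180]);


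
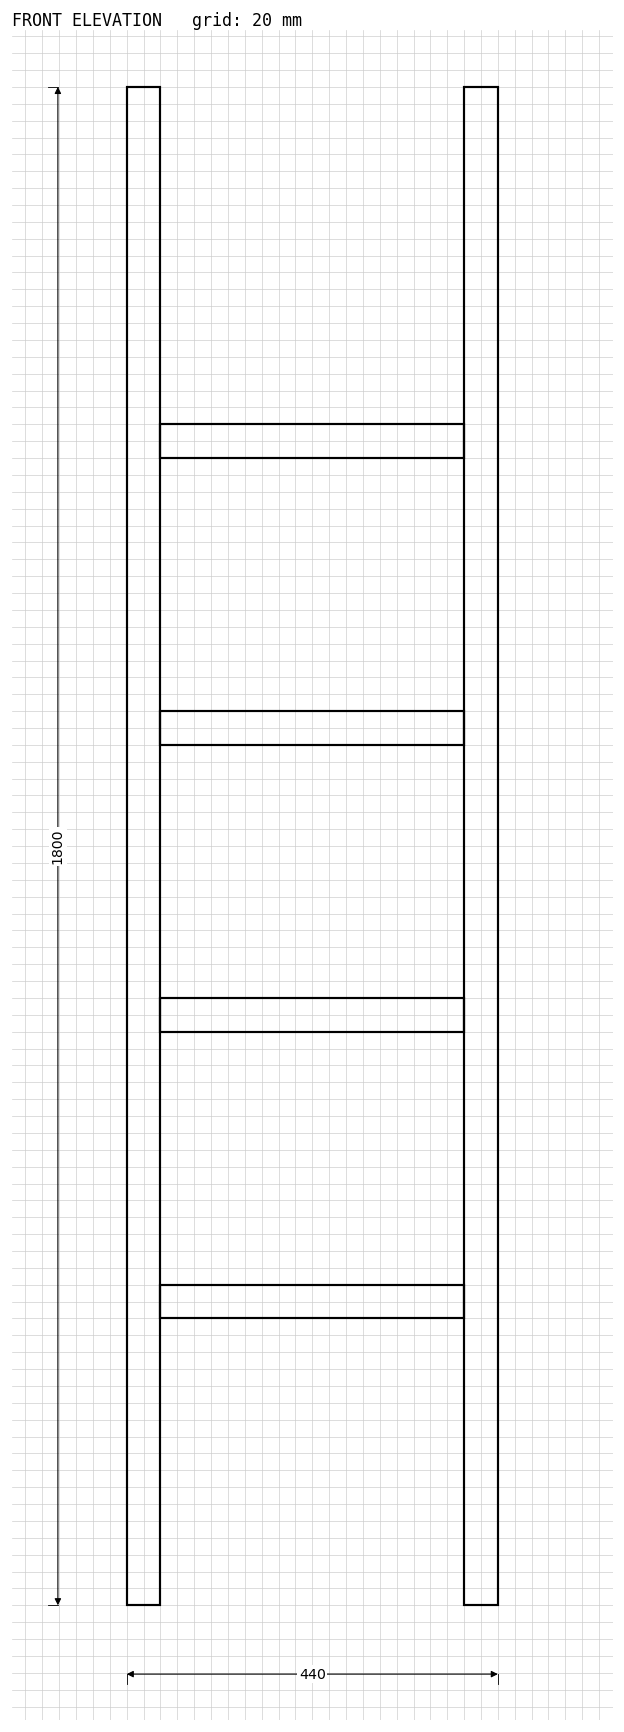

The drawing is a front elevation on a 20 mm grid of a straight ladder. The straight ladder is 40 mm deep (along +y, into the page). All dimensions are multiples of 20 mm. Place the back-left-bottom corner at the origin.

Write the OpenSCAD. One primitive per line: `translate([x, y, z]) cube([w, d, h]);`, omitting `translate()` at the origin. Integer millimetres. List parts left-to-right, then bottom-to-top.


cube([40, 40, 1800]);
translate([40, 0, 340]) cube([360, 40, 40]);
translate([40, 0, 680]) cube([360, 40, 40]);
translate([40, 0, 1020]) cube([360, 40, 40]);
translate([40, 0, 1360]) cube([360, 40, 40]);
translate([400, 0, 0]) cube([40, 40, 1800]);


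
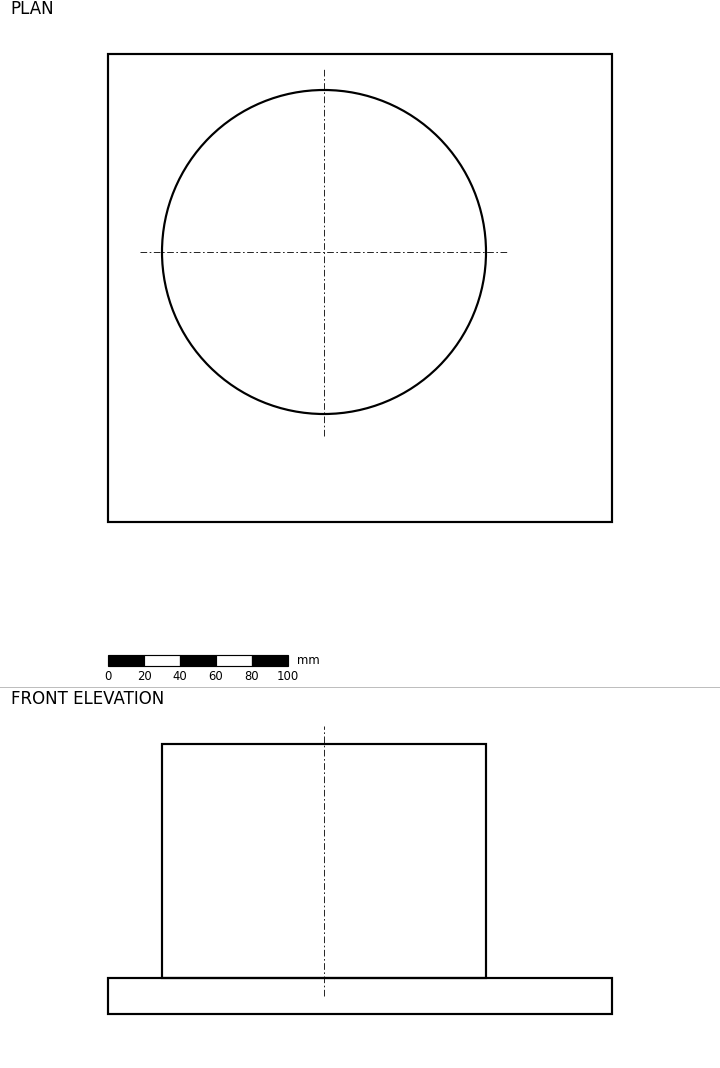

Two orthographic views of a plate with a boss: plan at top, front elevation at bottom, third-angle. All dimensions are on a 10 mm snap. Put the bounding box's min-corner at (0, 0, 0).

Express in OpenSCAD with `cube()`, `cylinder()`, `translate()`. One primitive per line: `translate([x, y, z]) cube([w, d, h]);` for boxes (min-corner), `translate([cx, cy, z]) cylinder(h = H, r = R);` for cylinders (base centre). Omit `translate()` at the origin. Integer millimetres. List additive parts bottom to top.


cube([280, 260, 20]);
translate([120, 150, 20]) cylinder(h = 130, r = 90);


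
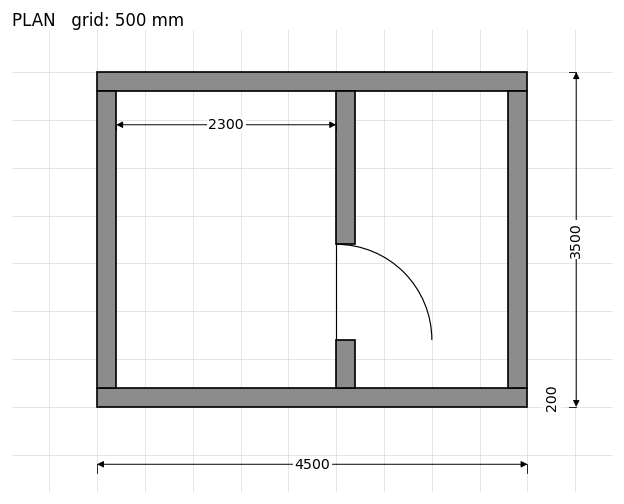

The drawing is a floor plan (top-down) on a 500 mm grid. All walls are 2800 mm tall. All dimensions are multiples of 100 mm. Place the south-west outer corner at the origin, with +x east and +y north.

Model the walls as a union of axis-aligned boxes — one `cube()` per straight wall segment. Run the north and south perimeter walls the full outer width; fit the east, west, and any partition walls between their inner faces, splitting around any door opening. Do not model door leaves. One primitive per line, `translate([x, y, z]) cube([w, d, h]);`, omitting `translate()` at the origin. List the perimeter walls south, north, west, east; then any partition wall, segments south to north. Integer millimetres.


cube([4500, 200, 2800]);
translate([0, 3300, 0]) cube([4500, 200, 2800]);
translate([0, 200, 0]) cube([200, 3100, 2800]);
translate([4300, 200, 0]) cube([200, 3100, 2800]);
translate([2500, 200, 0]) cube([200, 500, 2800]);
translate([2500, 1700, 0]) cube([200, 1600, 2800]);
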